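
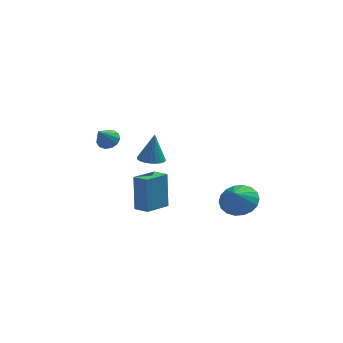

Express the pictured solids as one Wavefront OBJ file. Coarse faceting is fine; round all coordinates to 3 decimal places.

v 3.573 -3.146 -3.774
v 4.478 -3.587 -3.847
v 3.327 -3.794 -2.906
v 4.557 -3.243 -3.568
v 4.44 -2.88 -3.33
v 4.152 -2.57 -3.179
v 3.749 -2.374 -3.147
v 3.311 -2.331 -3.238
v 2.925 -2.449 -3.435
v 2.667 -2.705 -3.7
v 2.588 -3.049 -3.979
v 2.705 -3.411 -4.217
v 2.993 -3.722 -4.368
v 3.396 -3.918 -4.401
v 3.834 -3.961 -4.309
v 4.22 -3.843 -4.112
v -1.025 2.025 -3.918
v -0.488 1.502 -3.901
v -0.855 2.255 -2.222
v -0.324 1.762 -3.953
v -0.281 2.067 -3.998
v -0.366 2.365 -4.03
v -0.566 2.604 -4.043
v -0.845 2.743 -4.034
v -1.155 2.758 -4.005
v -1.443 2.646 -3.961
v -1.658 2.426 -3.909
v -1.764 2.137 -3.859
v -1.742 1.829 -3.819
v -1.596 1.554 -3.797
v -1.352 1.361 -3.795
v -1.051 1.282 -3.814
v -0.745 1.332 -3.852
v -3.14 1.082 -2.01
v -2.522 0.937 -1.867
v -3.56 0.278 -1.01
v -2.608 1.231 -1.666
v -2.863 1.478 -1.575
v -3.205 1.599 -1.622
v -3.527 1.556 -1.791
v -3.726 1.363 -2.031
v -3.738 1.08 -2.263
v -3.561 0.798 -2.415
v -3.249 0.606 -2.439
v -2.903 0.565 -2.326
v -2.632 0.689 -2.113
v -1.408 -4.359 -3.817
v -1.479 -3.925 -1.855
v -0.483 -3.263 -4.026
v -0.553 -2.829 -2.065
v -0.747 -4.891 -3.675
v -0.817 -4.457 -1.714
v 0.179 -3.795 -3.885
v 0.108 -3.361 -1.923
f 2 1 4
f 2 4 3
f 4 1 5
f 4 5 3
f 5 1 6
f 5 6 3
f 6 1 7
f 6 7 3
f 7 1 8
f 7 8 3
f 8 1 9
f 8 9 3
f 9 1 10
f 9 10 3
f 10 1 11
f 10 11 3
f 11 1 12
f 11 12 3
f 12 1 13
f 12 13 3
f 13 1 14
f 13 14 3
f 14 1 15
f 14 15 3
f 15 1 16
f 15 16 3
f 16 1 2
f 16 2 3
f 18 17 20
f 18 20 19
f 20 17 21
f 20 21 19
f 21 17 22
f 21 22 19
f 22 17 23
f 22 23 19
f 23 17 24
f 23 24 19
f 24 17 25
f 24 25 19
f 25 17 26
f 25 26 19
f 26 17 27
f 26 27 19
f 27 17 28
f 27 28 19
f 28 17 29
f 28 29 19
f 29 17 30
f 29 30 19
f 30 17 31
f 30 31 19
f 31 17 32
f 31 32 19
f 32 17 33
f 32 33 19
f 33 17 18
f 33 18 19
f 35 34 37
f 35 37 36
f 37 34 38
f 37 38 36
f 38 34 39
f 38 39 36
f 39 34 40
f 39 40 36
f 40 34 41
f 40 41 36
f 41 34 42
f 41 42 36
f 42 34 43
f 42 43 36
f 43 34 44
f 43 44 36
f 44 34 45
f 44 45 36
f 45 34 46
f 45 46 36
f 46 34 35
f 46 35 36
f 48 50 47
f 51 48 47
f 47 50 49
f 49 51 47
f 48 54 50
f 52 48 51
f 52 54 48
f 50 54 49
f 53 51 49
f 49 54 53
f 53 52 51
f 54 52 53



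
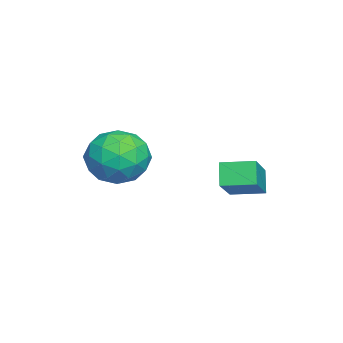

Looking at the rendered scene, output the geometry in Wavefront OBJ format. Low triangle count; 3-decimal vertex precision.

v -0.744 -0.172 0.867
v -0.031 0.327 0.335
v -0.469 -1.527 -0.035
v 0.244 -1.028 -0.567
v 0.408 -1.262 0.412
v 0.238 -0.425 0.97
v -0.738 -0.775 -0.67
v -0.908 0.062 -0.112
v -0.027 -0.046 -0.614
v 0.682 -0.347 0.054
v -1.182 -0.853 0.246
v -0.473 -1.154 0.914
v -0.412 0.196 0.68
v -0.088 -1.396 -0.38
v 0.008 -1.534 0.195
v 0.427 -1.241 -0.117
v -0.253 -0.246 1.053
v 0.166 0.047 0.741
v 0.424 -0.887 0.786
v -0.666 -1.247 -0.441
v -0.247 -0.954 -0.753
v -0.927 0.041 0.417
v -0.508 0.334 0.105
v -0.924 -0.313 -0.486
v 0.01 0.27 -0.19
v 0.172 -0.526 -0.72
v -0.406 -0.377 -0.781
v -0.506 0.115 -0.453
v 0.427 0.093 0.203
v 0.588 -0.703 -0.327
v 0.685 -0.841 0.248
v 0.585 -0.349 0.576
v 0.429 -0.126 -0.355
v -1.088 -0.497 0.627
v -0.927 -1.293 0.097
v -1.085 -0.851 -0.276
v -1.185 -0.359 0.052
v -0.672 -0.674 1.02
v -0.51 -1.47 0.49
v 0.006 -1.315 0.753
v -0.094 -0.823 1.081
v -0.929 -1.074 0.655
v -2.8 2.194 -2.233
v -3.299 2.088 -1.516
v -2.836 3.265 -2.1
v -3.335 3.16 -1.383
v -1.385 2.12 -1.257
v -1.884 2.015 -0.54
v -1.421 3.192 -1.124
v -1.92 3.086 -0.407
f 1 38 17
f 38 12 41
f 17 41 6
f 38 41 17
f 1 17 13
f 17 6 18
f 13 18 2
f 17 18 13
f 1 13 22
f 13 2 23
f 22 23 8
f 13 23 22
f 1 22 34
f 22 8 37
f 34 37 11
f 22 37 34
f 1 34 38
f 34 11 42
f 38 42 12
f 34 42 38
f 2 18 29
f 18 6 32
f 29 32 10
f 18 32 29
f 6 41 19
f 41 12 40
f 19 40 5
f 41 40 19
f 12 42 39
f 42 11 35
f 39 35 3
f 42 35 39
f 11 37 36
f 37 8 24
f 36 24 7
f 37 24 36
f 8 23 28
f 23 2 25
f 28 25 9
f 23 25 28
f 4 30 16
f 30 10 31
f 16 31 5
f 30 31 16
f 4 16 14
f 16 5 15
f 14 15 3
f 16 15 14
f 4 14 21
f 14 3 20
f 21 20 7
f 14 20 21
f 4 21 26
f 21 7 27
f 26 27 9
f 21 27 26
f 4 26 30
f 26 9 33
f 30 33 10
f 26 33 30
f 5 31 19
f 31 10 32
f 19 32 6
f 31 32 19
f 3 15 39
f 15 5 40
f 39 40 12
f 15 40 39
f 7 20 36
f 20 3 35
f 36 35 11
f 20 35 36
f 9 27 28
f 27 7 24
f 28 24 8
f 27 24 28
f 10 33 29
f 33 9 25
f 29 25 2
f 33 25 29
f 44 46 43
f 47 44 43
f 43 46 45
f 45 47 43
f 44 50 46
f 48 44 47
f 48 50 44
f 46 50 45
f 49 47 45
f 45 50 49
f 49 48 47
f 50 48 49



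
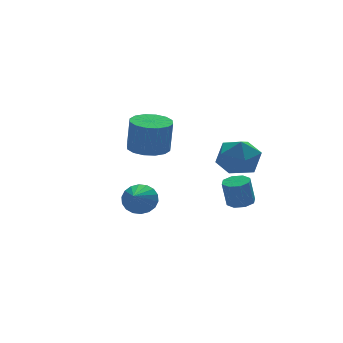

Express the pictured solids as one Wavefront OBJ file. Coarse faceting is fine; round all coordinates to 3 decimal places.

v 0.655 -2.118 -2.939
v 1.006 -2.693 -2.848
v 0.776 -2.617 -1.489
v 0.425 -2.042 -1.581
v 1.307 -2.27 -2.82
v 1.077 -2.194 -1.462
v 1.226 -1.757 -2.863
v 0.996 -1.681 -1.504
v 0.811 -1.456 -2.95
v 0.581 -1.38 -1.591
v 0.304 -1.543 -3.031
v 0.074 -1.467 -1.672
v 0.003 -1.966 -3.058
v -0.227 -1.89 -1.7
v 0.084 -2.479 -3.016
v -0.146 -2.403 -1.657
v 0.499 -2.78 -2.929
v 0.269 -2.704 -1.57
v 0.276 -1.071 0.517
v 0.892 -0.843 -0.461
v 0.368 -2.937 0.141
v 0.984 -2.709 -0.837
v 1.469 -2.527 0.22
v 1.413 -1.373 0.452
v -0.153 -2.407 -0.772
v -0.209 -1.253 -0.54
v 0.627 -1.669 -1.258
v 1.629 -1.743 -0.645
v -0.369 -2.037 0.325
v 0.633 -2.111 0.938
v -2.834 1.199 -3.426
v -2.358 1.4 -2.714
v -3.746 0.061 -2.494
v -2.655 1.654 -2.695
v -2.988 1.818 -2.82
v -3.29 1.859 -3.065
v -3.502 1.77 -3.382
v -3.582 1.567 -3.707
v -3.514 1.292 -3.977
v -3.311 0.998 -4.138
v -3.014 0.744 -4.157
v -2.681 0.58 -4.032
v -2.379 0.538 -3.787
v -2.166 0.628 -3.47
v -2.087 0.83 -3.145
v -2.155 1.106 -2.875
v -1.034 3.822 -1.562
v -0.041 4.189 -1.619
v 0.087 4.125 0.185
v -0.906 3.758 0.242
v -0.356 4.637 -1.581
v -0.228 4.572 0.223
v -0.853 4.866 -1.538
v -0.725 4.802 0.267
v -1.398 4.816 -1.501
v -1.27 4.751 0.304
v -1.845 4.499 -1.48
v -1.717 4.435 0.324
v -2.076 4.001 -1.482
v -1.948 3.937 0.322
v -2.027 3.455 -1.505
v -1.899 3.391 0.299
v -1.712 3.008 -1.543
v -1.584 2.943 0.261
v -1.215 2.778 -1.587
v -1.087 2.714 0.218
v -0.67 2.829 -1.624
v -0.542 2.764 0.181
v -0.223 3.145 -1.644
v -0.095 3.081 0.16
v 0.008 3.643 -1.642
v 0.136 3.579 0.162
f 2 1 5
f 2 5 3
f 3 5 6
f 3 6 4
f 5 1 7
f 5 7 6
f 6 7 8
f 6 8 4
f 7 1 9
f 7 9 8
f 8 9 10
f 8 10 4
f 9 1 11
f 9 11 10
f 10 11 12
f 10 12 4
f 11 1 13
f 11 13 12
f 12 13 14
f 12 14 4
f 13 1 15
f 13 15 14
f 14 15 16
f 14 16 4
f 15 1 17
f 15 17 16
f 16 17 18
f 16 18 4
f 17 1 2
f 17 2 18
f 18 2 3
f 18 3 4
f 19 30 24
f 19 24 20
f 19 20 26
f 19 26 29
f 19 29 30
f 20 24 28
f 24 30 23
f 30 29 21
f 29 26 25
f 26 20 27
f 22 28 23
f 22 23 21
f 22 21 25
f 22 25 27
f 22 27 28
f 23 28 24
f 21 23 30
f 25 21 29
f 27 25 26
f 28 27 20
f 32 31 34
f 32 34 33
f 34 31 35
f 34 35 33
f 35 31 36
f 35 36 33
f 36 31 37
f 36 37 33
f 37 31 38
f 37 38 33
f 38 31 39
f 38 39 33
f 39 31 40
f 39 40 33
f 40 31 41
f 40 41 33
f 41 31 42
f 41 42 33
f 42 31 43
f 42 43 33
f 43 31 44
f 43 44 33
f 44 31 45
f 44 45 33
f 45 31 46
f 45 46 33
f 46 31 32
f 46 32 33
f 48 47 51
f 48 51 49
f 49 51 52
f 49 52 50
f 51 47 53
f 51 53 52
f 52 53 54
f 52 54 50
f 53 47 55
f 53 55 54
f 54 55 56
f 54 56 50
f 55 47 57
f 55 57 56
f 56 57 58
f 56 58 50
f 57 47 59
f 57 59 58
f 58 59 60
f 58 60 50
f 59 47 61
f 59 61 60
f 60 61 62
f 60 62 50
f 61 47 63
f 61 63 62
f 62 63 64
f 62 64 50
f 63 47 65
f 63 65 64
f 64 65 66
f 64 66 50
f 65 47 67
f 65 67 66
f 66 67 68
f 66 68 50
f 67 47 69
f 67 69 68
f 68 69 70
f 68 70 50
f 69 47 71
f 69 71 70
f 70 71 72
f 70 72 50
f 71 47 48
f 71 48 72
f 72 48 49
f 72 49 50



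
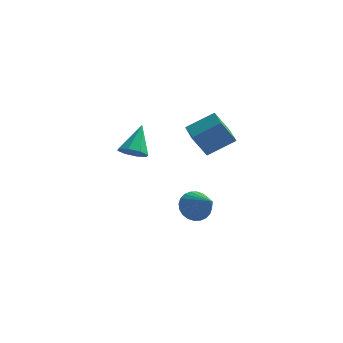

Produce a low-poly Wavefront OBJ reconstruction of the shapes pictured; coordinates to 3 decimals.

v -3.047 -1.924 -0.559
v -2.406 -1.559 -0.982
v -2.893 -0.596 0.819
v -2.985 -1.316 -1.151
v -3.601 -1.429 -0.974
v -3.892 -1.832 -0.554
v -3.688 -2.288 -0.137
v -3.109 -2.531 0.032
v -2.493 -2.418 -0.145
v -2.202 -2.015 -0.565
v 0.733 -4.752 2.513
v 2.065 -4.104 3.388
v 0.114 -3.485 2.518
v 1.445 -2.837 3.393
v 1.435 -4.403 1.187
v 2.766 -3.755 2.062
v 0.815 -3.136 1.192
v 2.147 -2.488 2.067
v 0.179 -1.525 -4.323
v 0.558 -1.945 -5.112
v 1.341 -2.595 -3.197
v 0.788 -1.648 -5.068
v 0.926 -1.332 -4.911
v 0.95 -1.046 -4.664
v 0.857 -0.833 -4.366
v 0.66 -0.725 -4.061
v 0.391 -0.739 -3.796
v 0.088 -0.873 -3.611
v -0.2 -1.106 -3.535
v -0.431 -1.403 -3.579
v -0.568 -1.718 -3.736
v -0.592 -2.005 -3.983
v -0.499 -2.218 -4.281
v -0.303 -2.325 -4.586
v -0.033 -2.311 -4.851
v 0.269 -2.178 -5.036
f 2 1 4
f 2 4 3
f 4 1 5
f 4 5 3
f 5 1 6
f 5 6 3
f 6 1 7
f 6 7 3
f 7 1 8
f 7 8 3
f 8 1 9
f 8 9 3
f 9 1 10
f 9 10 3
f 10 1 2
f 10 2 3
f 12 14 11
f 15 12 11
f 11 14 13
f 13 15 11
f 12 18 14
f 16 12 15
f 16 18 12
f 14 18 13
f 17 15 13
f 13 18 17
f 17 16 15
f 18 16 17
f 20 19 22
f 20 22 21
f 22 19 23
f 22 23 21
f 23 19 24
f 23 24 21
f 24 19 25
f 24 25 21
f 25 19 26
f 25 26 21
f 26 19 27
f 26 27 21
f 27 19 28
f 27 28 21
f 28 19 29
f 28 29 21
f 29 19 30
f 29 30 21
f 30 19 31
f 30 31 21
f 31 19 32
f 31 32 21
f 32 19 33
f 32 33 21
f 33 19 34
f 33 34 21
f 34 19 35
f 34 35 21
f 35 19 36
f 35 36 21
f 36 19 20
f 36 20 21



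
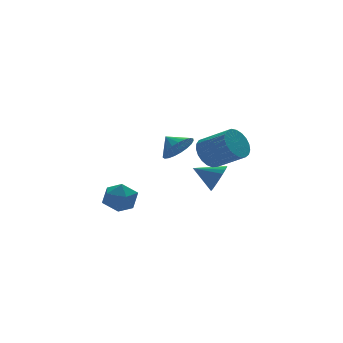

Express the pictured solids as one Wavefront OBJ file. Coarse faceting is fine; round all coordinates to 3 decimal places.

v -3.205 -0.27 -3.009
v -2.448 -1.022 -3.114
v -4.152 -1.358 -2.046
v -3.395 -2.11 -2.151
v -3.202 -1.232 -1.566
v -2.616 -0.56 -2.161
v -3.984 -1.82 -2.999
v -3.398 -1.148 -3.594
v -2.929 -1.98 -3.108
v -2.446 -1.617 -2.222
v -4.154 -0.763 -2.938
v -3.671 -0.4 -2.052
v -0.134 -1.798 0.682
v 0.341 -2.231 1.5
v -0.446 -0.942 1.318
v 0.657 -1.99 1.33
v 0.836 -1.715 1.048
v 0.848 -1.454 0.703
v 0.689 -1.253 0.354
v 0.389 -1.146 0.063
v -0.002 -1.152 -0.122
v -0.416 -1.269 -0.168
v -0.781 -1.478 -0.066
v -1.034 -1.742 0.165
v -1.132 -2.015 0.485
v -1.057 -2.251 0.84
v -0.822 -2.409 1.167
v -0.468 -2.461 1.411
v -0.057 -2.398 1.528
v 3.591 0.366 -3.077
v 4.18 0.512 -2.282
v 2.429 1.274 -2.383
v 4.284 0.832 -2.526
v 4.268 1.071 -2.866
v 4.135 1.188 -3.242
v 3.908 1.163 -3.59
v 3.627 1.001 -3.849
v 3.339 0.728 -3.974
v 3.094 0.393 -3.944
v 2.936 0.053 -3.765
v 2.891 -0.233 -3.466
v 2.967 -0.415 -3.1
v 3.151 -0.462 -2.73
v 3.411 -0.366 -2.42
v 3.702 -0.144 -2.224
v 3.974 0.167 -2.175
v 2.989 0.472 -1.042
v 3.688 1.207 -0.669
v 4.65 -0.258 0.414
v 3.951 -0.992 0.042
v 3.363 1.222 -0.36
v 4.324 -0.243 0.723
v 2.973 1.108 -0.169
v 3.935 -0.357 0.915
v 2.586 0.884 -0.128
v 3.548 -0.581 0.955
v 2.269 0.588 -0.246
v 3.23 -0.876 0.838
v 2.076 0.273 -0.501
v 3.037 -1.192 0.583
v 2.041 -0.008 -0.849
v 3.003 -1.472 0.234
v 2.17 -0.206 -1.231
v 3.132 -1.67 -0.148
v 2.441 -0.286 -1.581
v 3.402 -1.751 -0.497
v 2.806 -0.236 -1.837
v 3.768 -1.7 -0.753
v 3.204 -0.063 -1.955
v 4.165 -1.527 -0.872
v 3.564 0.203 -1.916
v 4.525 -1.262 -0.832
v 3.824 0.515 -1.725
v 4.786 -0.95 -0.642
v 3.941 0.82 -1.417
v 4.902 -0.645 -0.333
v 3.893 1.064 -1.043
v 4.854 -0.4 0.04
f 1 12 6
f 1 6 2
f 1 2 8
f 1 8 11
f 1 11 12
f 2 6 10
f 6 12 5
f 12 11 3
f 11 8 7
f 8 2 9
f 4 10 5
f 4 5 3
f 4 3 7
f 4 7 9
f 4 9 10
f 5 10 6
f 3 5 12
f 7 3 11
f 9 7 8
f 10 9 2
f 14 13 16
f 14 16 15
f 16 13 17
f 16 17 15
f 17 13 18
f 17 18 15
f 18 13 19
f 18 19 15
f 19 13 20
f 19 20 15
f 20 13 21
f 20 21 15
f 21 13 22
f 21 22 15
f 22 13 23
f 22 23 15
f 23 13 24
f 23 24 15
f 24 13 25
f 24 25 15
f 25 13 26
f 25 26 15
f 26 13 27
f 26 27 15
f 27 13 28
f 27 28 15
f 28 13 29
f 28 29 15
f 29 13 14
f 29 14 15
f 31 30 33
f 31 33 32
f 33 30 34
f 33 34 32
f 34 30 35
f 34 35 32
f 35 30 36
f 35 36 32
f 36 30 37
f 36 37 32
f 37 30 38
f 37 38 32
f 38 30 39
f 38 39 32
f 39 30 40
f 39 40 32
f 40 30 41
f 40 41 32
f 41 30 42
f 41 42 32
f 42 30 43
f 42 43 32
f 43 30 44
f 43 44 32
f 44 30 45
f 44 45 32
f 45 30 46
f 45 46 32
f 46 30 31
f 46 31 32
f 48 47 51
f 48 51 49
f 49 51 52
f 49 52 50
f 51 47 53
f 51 53 52
f 52 53 54
f 52 54 50
f 53 47 55
f 53 55 54
f 54 55 56
f 54 56 50
f 55 47 57
f 55 57 56
f 56 57 58
f 56 58 50
f 57 47 59
f 57 59 58
f 58 59 60
f 58 60 50
f 59 47 61
f 59 61 60
f 60 61 62
f 60 62 50
f 61 47 63
f 61 63 62
f 62 63 64
f 62 64 50
f 63 47 65
f 63 65 64
f 64 65 66
f 64 66 50
f 65 47 67
f 65 67 66
f 66 67 68
f 66 68 50
f 67 47 69
f 67 69 68
f 68 69 70
f 68 70 50
f 69 47 71
f 69 71 70
f 70 71 72
f 70 72 50
f 71 47 73
f 71 73 72
f 72 73 74
f 72 74 50
f 73 47 75
f 73 75 74
f 74 75 76
f 74 76 50
f 75 47 77
f 75 77 76
f 76 77 78
f 76 78 50
f 77 47 48
f 77 48 78
f 78 48 49
f 78 49 50



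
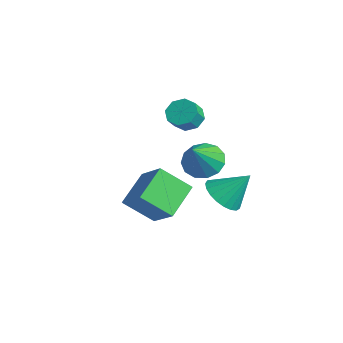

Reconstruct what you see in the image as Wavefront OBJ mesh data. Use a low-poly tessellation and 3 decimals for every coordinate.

v -3.819 1.017 2.662
v -3.375 0.595 2.117
v -3.016 0.022 2.853
v -3.461 0.443 3.398
v -3.065 1.088 2.35
v -2.706 0.515 3.086
v -3.196 1.54 2.765
v -2.838 0.966 3.502
v -3.693 1.685 3.12
v -3.334 1.111 3.857
v -4.264 1.438 3.207
v -3.905 0.865 3.943
v -4.574 0.945 2.974
v -4.215 0.372 3.71
v -4.442 0.494 2.558
v -4.084 -0.08 3.295
v -3.946 0.349 2.203
v -3.587 -0.225 2.94
v 0.723 -4.72 1.312
v -0.139 -3.296 2.207
v 1.498 -3.552 0.2
v 0.635 -2.128 1.094
v 2.185 -4.572 2.486
v 1.322 -3.148 3.38
v 2.959 -3.404 1.373
v 2.097 -1.98 2.268
v -2.914 1.316 0.107
v -2.486 0.632 -0.61
v -2.006 0.224 1.693
v -2.08 1.078 -0.536
v -1.938 1.6 -0.257
v -2.107 2.032 0.137
v -2.531 2.237 0.521
v -3.078 2.149 0.774
v -3.573 1.797 0.815
v -3.858 1.293 0.631
v -3.844 0.795 0.281
v -3.535 0.463 -0.125
v -3.029 0.402 -0.457
v 1.372 -0.05 0.702
v 1.984 0.472 0.012
v 1.968 0.99 2.018
v 1.61 0.705 -0.003
v 1.195 0.807 0.105
v 0.81 0.761 0.315
v 0.523 0.575 0.593
v 0.382 0.28 0.889
v 0.413 -0.071 1.153
v 0.61 -0.419 1.339
v 0.938 -0.703 1.415
v 1.341 -0.875 1.368
v 1.75 -0.903 1.205
v 2.094 -0.784 0.956
v 2.312 -0.538 0.663
v 2.368 -0.208 0.376
v 2.252 0.149 0.146
f 2 1 5
f 2 5 3
f 3 5 6
f 3 6 4
f 5 1 7
f 5 7 6
f 6 7 8
f 6 8 4
f 7 1 9
f 7 9 8
f 8 9 10
f 8 10 4
f 9 1 11
f 9 11 10
f 10 11 12
f 10 12 4
f 11 1 13
f 11 13 12
f 12 13 14
f 12 14 4
f 13 1 15
f 13 15 14
f 14 15 16
f 14 16 4
f 15 1 17
f 15 17 16
f 16 17 18
f 16 18 4
f 17 1 2
f 17 2 18
f 18 2 3
f 18 3 4
f 20 22 19
f 23 20 19
f 19 22 21
f 21 23 19
f 20 26 22
f 24 20 23
f 24 26 20
f 22 26 21
f 25 23 21
f 21 26 25
f 25 24 23
f 26 24 25
f 28 27 30
f 28 30 29
f 30 27 31
f 30 31 29
f 31 27 32
f 31 32 29
f 32 27 33
f 32 33 29
f 33 27 34
f 33 34 29
f 34 27 35
f 34 35 29
f 35 27 36
f 35 36 29
f 36 27 37
f 36 37 29
f 37 27 38
f 37 38 29
f 38 27 39
f 38 39 29
f 39 27 28
f 39 28 29
f 41 40 43
f 41 43 42
f 43 40 44
f 43 44 42
f 44 40 45
f 44 45 42
f 45 40 46
f 45 46 42
f 46 40 47
f 46 47 42
f 47 40 48
f 47 48 42
f 48 40 49
f 48 49 42
f 49 40 50
f 49 50 42
f 50 40 51
f 50 51 42
f 51 40 52
f 51 52 42
f 52 40 53
f 52 53 42
f 53 40 54
f 53 54 42
f 54 40 55
f 54 55 42
f 55 40 56
f 55 56 42
f 56 40 41
f 56 41 42



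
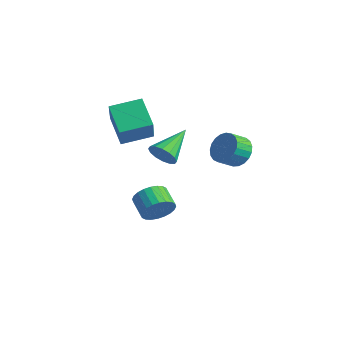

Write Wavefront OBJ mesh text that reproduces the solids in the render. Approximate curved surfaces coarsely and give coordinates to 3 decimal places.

v 3.109 -0.138 1.376
v 3.922 -0.459 1.057
v 3.803 -1.323 1.625
v 2.991 -1.002 1.944
v 4.03 -0.266 1.374
v 3.912 -1.129 1.942
v 3.98 -0.05 1.691
v 3.861 -0.914 2.259
v 3.778 0.15 1.954
v 3.66 -0.714 2.522
v 3.462 0.3 2.117
v 3.343 -0.563 2.684
v 3.084 0.375 2.152
v 2.966 -0.489 2.719
v 2.71 0.361 2.052
v 2.592 -0.503 2.62
v 2.406 0.26 1.836
v 2.288 -0.603 2.404
v 2.223 0.091 1.54
v 2.105 -0.773 2.108
v 2.193 -0.118 1.216
v 2.075 -0.982 1.784
v 2.322 -0.33 0.92
v 2.204 -1.194 1.487
v 2.587 -0.51 0.702
v 2.469 -1.373 1.27
v 2.942 -0.625 0.601
v 2.824 -1.488 1.169
v 3.326 -0.655 0.634
v 3.208 -1.519 1.202
v 3.673 -0.597 0.796
v 3.554 -1.46 1.363
v -2.911 -2.75 0.178
v -4.342 -2.324 1.288
v -2.181 -1.198 0.524
v -3.612 -0.772 1.634
v -1.948 -3.548 1.726
v -3.379 -3.122 2.836
v -1.218 -1.996 2.072
v -2.649 -1.57 3.182
v -1.578 -1.133 -0.619
v -0.886 -1.235 -0.119
v -2.022 0.753 0.379
v -0.739 -1.012 -0.475
v -0.817 -0.822 -0.869
v -1.098 -0.715 -1.197
v -1.509 -0.72 -1.37
v -1.937 -0.836 -1.341
v -2.27 -1.032 -1.119
v -2.417 -1.255 -0.763
v -2.339 -1.445 -0.368
v -2.058 -1.552 -0.041
v -1.647 -1.547 0.132
v -1.218 -1.431 0.103
v -0.504 -2.247 -3.795
v -0.044 -1.774 -3.112
v -1.137 -1.479 -2.581
v -1.596 -1.953 -3.265
v -0.094 -1.506 -3.364
v -1.187 -1.212 -2.833
v -0.207 -1.352 -3.681
v -1.3 -1.057 -3.151
v -0.365 -1.334 -4.016
v -1.458 -1.039 -3.486
v -0.543 -1.455 -4.318
v -1.636 -1.16 -3.787
v -0.716 -1.697 -4.539
v -1.809 -1.402 -4.009
v -0.856 -2.022 -4.648
v -1.949 -1.727 -4.118
v -0.943 -2.382 -4.626
v -2.036 -2.087 -4.096
v -0.963 -2.721 -4.479
v -2.056 -2.426 -3.948
v -0.913 -2.988 -4.227
v -2.006 -2.694 -3.696
v -0.8 -3.143 -3.909
v -1.893 -2.848 -3.379
v -0.642 -3.161 -3.574
v -1.735 -2.866 -3.044
v -0.464 -3.04 -3.273
v -1.557 -2.745 -2.742
v -0.291 -2.798 -3.051
v -1.384 -2.503 -2.521
v -0.151 -2.473 -2.942
v -1.244 -2.178 -2.412
v -0.064 -2.113 -2.964
v -1.157 -1.818 -2.434
f 2 1 5
f 2 5 3
f 3 5 6
f 3 6 4
f 5 1 7
f 5 7 6
f 6 7 8
f 6 8 4
f 7 1 9
f 7 9 8
f 8 9 10
f 8 10 4
f 9 1 11
f 9 11 10
f 10 11 12
f 10 12 4
f 11 1 13
f 11 13 12
f 12 13 14
f 12 14 4
f 13 1 15
f 13 15 14
f 14 15 16
f 14 16 4
f 15 1 17
f 15 17 16
f 16 17 18
f 16 18 4
f 17 1 19
f 17 19 18
f 18 19 20
f 18 20 4
f 19 1 21
f 19 21 20
f 20 21 22
f 20 22 4
f 21 1 23
f 21 23 22
f 22 23 24
f 22 24 4
f 23 1 25
f 23 25 24
f 24 25 26
f 24 26 4
f 25 1 27
f 25 27 26
f 26 27 28
f 26 28 4
f 27 1 29
f 27 29 28
f 28 29 30
f 28 30 4
f 29 1 31
f 29 31 30
f 30 31 32
f 30 32 4
f 31 1 2
f 31 2 32
f 32 2 3
f 32 3 4
f 34 36 33
f 37 34 33
f 33 36 35
f 35 37 33
f 34 40 36
f 38 34 37
f 38 40 34
f 36 40 35
f 39 37 35
f 35 40 39
f 39 38 37
f 40 38 39
f 42 41 44
f 42 44 43
f 44 41 45
f 44 45 43
f 45 41 46
f 45 46 43
f 46 41 47
f 46 47 43
f 47 41 48
f 47 48 43
f 48 41 49
f 48 49 43
f 49 41 50
f 49 50 43
f 50 41 51
f 50 51 43
f 51 41 52
f 51 52 43
f 52 41 53
f 52 53 43
f 53 41 54
f 53 54 43
f 54 41 42
f 54 42 43
f 56 55 59
f 56 59 57
f 57 59 60
f 57 60 58
f 59 55 61
f 59 61 60
f 60 61 62
f 60 62 58
f 61 55 63
f 61 63 62
f 62 63 64
f 62 64 58
f 63 55 65
f 63 65 64
f 64 65 66
f 64 66 58
f 65 55 67
f 65 67 66
f 66 67 68
f 66 68 58
f 67 55 69
f 67 69 68
f 68 69 70
f 68 70 58
f 69 55 71
f 69 71 70
f 70 71 72
f 70 72 58
f 71 55 73
f 71 73 72
f 72 73 74
f 72 74 58
f 73 55 75
f 73 75 74
f 74 75 76
f 74 76 58
f 75 55 77
f 75 77 76
f 76 77 78
f 76 78 58
f 77 55 79
f 77 79 78
f 78 79 80
f 78 80 58
f 79 55 81
f 79 81 80
f 80 81 82
f 80 82 58
f 81 55 83
f 81 83 82
f 82 83 84
f 82 84 58
f 83 55 85
f 83 85 84
f 84 85 86
f 84 86 58
f 85 55 87
f 85 87 86
f 86 87 88
f 86 88 58
f 87 55 56
f 87 56 88
f 88 56 57
f 88 57 58



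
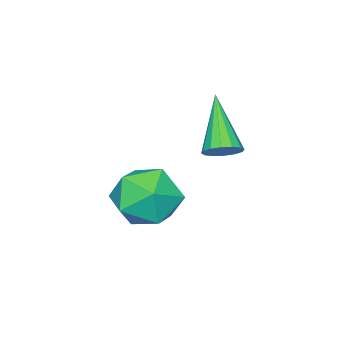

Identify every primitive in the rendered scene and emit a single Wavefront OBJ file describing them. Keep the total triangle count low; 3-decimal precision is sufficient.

v 2.053 3.893 2.782
v 2.364 4.078 3.127
v 1.207 3.007 4.018
v 2.168 4.247 3.115
v 1.942 4.322 3.014
v 1.746 4.282 2.851
v 1.631 4.137 2.669
v 1.63 3.927 2.517
v 1.742 3.708 2.437
v 1.937 3.539 2.449
v 2.163 3.464 2.55
v 2.36 3.505 2.713
v 2.474 3.649 2.895
v 2.476 3.859 3.047
v 3.263 2.822 1.506
v 3.728 2.187 0.908
v 1.852 2.253 1.012
v 2.317 1.618 0.414
v 2.368 1.501 1.394
v 3.24 1.853 1.699
v 2.34 2.587 0.221
v 3.212 2.939 0.526
v 3.158 2.042 0.113
v 3.175 1.371 0.839
v 2.405 3.069 1.081
v 2.422 2.398 1.807
f 2 1 4
f 2 4 3
f 4 1 5
f 4 5 3
f 5 1 6
f 5 6 3
f 6 1 7
f 6 7 3
f 7 1 8
f 7 8 3
f 8 1 9
f 8 9 3
f 9 1 10
f 9 10 3
f 10 1 11
f 10 11 3
f 11 1 12
f 11 12 3
f 12 1 13
f 12 13 3
f 13 1 14
f 13 14 3
f 14 1 2
f 14 2 3
f 15 26 20
f 15 20 16
f 15 16 22
f 15 22 25
f 15 25 26
f 16 20 24
f 20 26 19
f 26 25 17
f 25 22 21
f 22 16 23
f 18 24 19
f 18 19 17
f 18 17 21
f 18 21 23
f 18 23 24
f 19 24 20
f 17 19 26
f 21 17 25
f 23 21 22
f 24 23 16



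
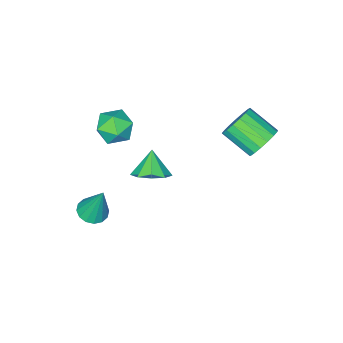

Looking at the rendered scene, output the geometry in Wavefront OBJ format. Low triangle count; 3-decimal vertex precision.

v -1.587 3.27 2.689
v -0.986 3.702 3.147
v -0.633 2.363 3.948
v -1.233 1.93 3.491
v -1.334 3.745 3.372
v -0.98 2.406 4.174
v -1.739 3.679 3.441
v -1.386 2.34 4.243
v -2.109 3.52 3.338
v -1.756 2.181 4.139
v -2.36 3.303 3.086
v -2.007 1.964 3.887
v -2.434 3.078 2.743
v -2.08 1.739 3.545
v -2.313 2.898 2.388
v -1.96 1.559 3.189
v -2.026 2.802 2.102
v -1.673 1.463 2.903
v -1.638 2.813 1.95
v -1.285 1.474 2.752
v -1.239 2.929 1.968
v -0.886 1.59 2.769
v -0.919 3.123 2.151
v -0.566 1.784 2.952
v -0.752 3.351 2.457
v -0.399 2.012 3.259
v -0.776 3.559 2.817
v -0.423 2.22 3.618
v 1.223 -0.712 -0.812
v 1.717 -0.147 -0.263
v 0.697 -1.248 0.212
v 1.16 0.123 -0.408
v 0.632 0.003 -0.742
v 0.381 -0.452 -1.109
v 0.524 -1.029 -1.337
v 0.994 -1.457 -1.32
v 1.571 -1.537 -1.065
v 1.986 -1.231 -0.692
v 2.043 -0.682 -0.375
v 3.652 -1.825 -2.661
v 4.061 -1.25 -2.848
v 3.568 -1.155 -0.779
v 3.704 -1.138 -2.903
v 3.334 -1.21 -2.894
v 3.048 -1.447 -2.822
v 2.924 -1.785 -2.708
v 2.995 -2.134 -2.581
v 3.242 -2.4 -2.475
v 3.599 -2.511 -2.42
v 3.97 -2.439 -2.429
v 4.255 -2.202 -2.501
v 4.379 -1.864 -2.615
v 4.308 -1.516 -2.742
v 1.993 -0.959 3.349
v 2.922 -0.863 3.197
v 2.018 -2.317 2.643
v 2.947 -2.221 2.491
v 2.622 -2.354 3.37
v 2.607 -1.515 3.806
v 2.333 -1.665 2.034
v 2.318 -0.826 2.47
v 3.132 -1.299 2.384
v 3.311 -1.725 3.21
v 1.629 -1.455 2.63
v 1.808 -1.881 3.456
f 2 1 5
f 2 5 3
f 3 5 6
f 3 6 4
f 5 1 7
f 5 7 6
f 6 7 8
f 6 8 4
f 7 1 9
f 7 9 8
f 8 9 10
f 8 10 4
f 9 1 11
f 9 11 10
f 10 11 12
f 10 12 4
f 11 1 13
f 11 13 12
f 12 13 14
f 12 14 4
f 13 1 15
f 13 15 14
f 14 15 16
f 14 16 4
f 15 1 17
f 15 17 16
f 16 17 18
f 16 18 4
f 17 1 19
f 17 19 18
f 18 19 20
f 18 20 4
f 19 1 21
f 19 21 20
f 20 21 22
f 20 22 4
f 21 1 23
f 21 23 22
f 22 23 24
f 22 24 4
f 23 1 25
f 23 25 24
f 24 25 26
f 24 26 4
f 25 1 27
f 25 27 26
f 26 27 28
f 26 28 4
f 27 1 2
f 27 2 28
f 28 2 3
f 28 3 4
f 30 29 32
f 30 32 31
f 32 29 33
f 32 33 31
f 33 29 34
f 33 34 31
f 34 29 35
f 34 35 31
f 35 29 36
f 35 36 31
f 36 29 37
f 36 37 31
f 37 29 38
f 37 38 31
f 38 29 39
f 38 39 31
f 39 29 30
f 39 30 31
f 41 40 43
f 41 43 42
f 43 40 44
f 43 44 42
f 44 40 45
f 44 45 42
f 45 40 46
f 45 46 42
f 46 40 47
f 46 47 42
f 47 40 48
f 47 48 42
f 48 40 49
f 48 49 42
f 49 40 50
f 49 50 42
f 50 40 51
f 50 51 42
f 51 40 52
f 51 52 42
f 52 40 53
f 52 53 42
f 53 40 41
f 53 41 42
f 54 65 59
f 54 59 55
f 54 55 61
f 54 61 64
f 54 64 65
f 55 59 63
f 59 65 58
f 65 64 56
f 64 61 60
f 61 55 62
f 57 63 58
f 57 58 56
f 57 56 60
f 57 60 62
f 57 62 63
f 58 63 59
f 56 58 65
f 60 56 64
f 62 60 61
f 63 62 55



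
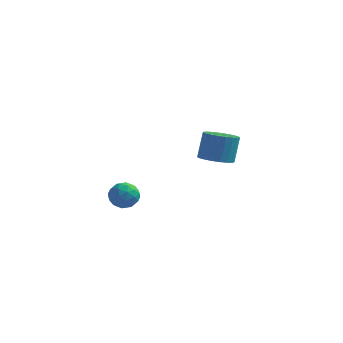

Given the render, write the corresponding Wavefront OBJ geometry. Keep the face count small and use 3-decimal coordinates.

v -2.757 -3.057 -3.099
v -1.923 -2.903 -2.853
v -2.337 -4.237 -3.787
v -1.503 -4.083 -3.541
v -2.105 -4.318 -2.939
v -2.364 -3.589 -2.514
v -1.896 -3.551 -4.126
v -2.155 -2.822 -3.701
v -1.39 -3.209 -3.488
v -1.52 -3.683 -2.754
v -2.74 -3.457 -3.886
v -2.87 -3.931 -3.152
v -2.377 -2.876 -2.916
v -1.883 -4.264 -3.724
v -2.237 -4.402 -3.37
v -1.747 -4.311 -3.226
v -2.636 -3.279 -2.716
v -2.146 -3.189 -2.572
v -2.253 -4.021 -2.622
v -2.114 -3.951 -4.068
v -1.624 -3.861 -3.924
v -2.513 -2.829 -3.414
v -2.023 -2.738 -3.27
v -2.007 -3.119 -4.018
v -1.574 -2.966 -3.144
v -1.327 -3.659 -3.549
v -1.558 -3.347 -3.893
v -1.71 -2.918 -3.643
v -1.649 -3.244 -2.713
v -1.403 -3.938 -3.117
v -1.756 -4.076 -2.763
v -1.909 -3.647 -2.513
v -1.337 -3.424 -3.086
v -2.857 -3.202 -3.523
v -2.611 -3.896 -3.927
v -2.351 -3.493 -4.127
v -2.504 -3.064 -3.877
v -2.933 -3.481 -3.091
v -2.686 -4.174 -3.496
v -2.55 -4.222 -2.997
v -2.702 -3.793 -2.747
v -2.923 -3.716 -3.554
v 0.741 2.844 -3.41
v 1.741 2.642 -3.388
v 1.838 3.293 -1.789
v 0.839 3.496 -1.81
v 1.734 3.035 -3.548
v 1.831 3.686 -1.948
v 1.555 3.395 -3.684
v 1.653 4.046 -2.084
v 1.236 3.66 -3.772
v 1.334 4.311 -2.172
v 0.831 3.783 -3.798
v 0.929 4.435 -2.198
v 0.411 3.745 -3.756
v 0.508 4.396 -2.157
v 0.047 3.551 -3.655
v 0.145 4.202 -2.055
v -0.196 3.234 -3.511
v -0.098 3.886 -1.912
v -0.277 2.851 -3.35
v -0.179 3.502 -1.75
v -0.182 2.466 -3.199
v -0.085 3.117 -1.6
v 0.072 2.146 -3.085
v 0.17 2.798 -1.485
v 0.442 1.948 -3.027
v 0.54 2.599 -1.427
v 0.864 1.904 -3.035
v 0.962 2.555 -1.435
v 1.265 2.023 -3.107
v 1.362 2.674 -1.508
v 1.575 2.284 -3.233
v 1.672 2.935 -1.633
f 1 38 17
f 38 12 41
f 17 41 6
f 38 41 17
f 1 17 13
f 17 6 18
f 13 18 2
f 17 18 13
f 1 13 22
f 13 2 23
f 22 23 8
f 13 23 22
f 1 22 34
f 22 8 37
f 34 37 11
f 22 37 34
f 1 34 38
f 34 11 42
f 38 42 12
f 34 42 38
f 2 18 29
f 18 6 32
f 29 32 10
f 18 32 29
f 6 41 19
f 41 12 40
f 19 40 5
f 41 40 19
f 12 42 39
f 42 11 35
f 39 35 3
f 42 35 39
f 11 37 36
f 37 8 24
f 36 24 7
f 37 24 36
f 8 23 28
f 23 2 25
f 28 25 9
f 23 25 28
f 4 30 16
f 30 10 31
f 16 31 5
f 30 31 16
f 4 16 14
f 16 5 15
f 14 15 3
f 16 15 14
f 4 14 21
f 14 3 20
f 21 20 7
f 14 20 21
f 4 21 26
f 21 7 27
f 26 27 9
f 21 27 26
f 4 26 30
f 26 9 33
f 30 33 10
f 26 33 30
f 5 31 19
f 31 10 32
f 19 32 6
f 31 32 19
f 3 15 39
f 15 5 40
f 39 40 12
f 15 40 39
f 7 20 36
f 20 3 35
f 36 35 11
f 20 35 36
f 9 27 28
f 27 7 24
f 28 24 8
f 27 24 28
f 10 33 29
f 33 9 25
f 29 25 2
f 33 25 29
f 44 43 47
f 44 47 45
f 45 47 48
f 45 48 46
f 47 43 49
f 47 49 48
f 48 49 50
f 48 50 46
f 49 43 51
f 49 51 50
f 50 51 52
f 50 52 46
f 51 43 53
f 51 53 52
f 52 53 54
f 52 54 46
f 53 43 55
f 53 55 54
f 54 55 56
f 54 56 46
f 55 43 57
f 55 57 56
f 56 57 58
f 56 58 46
f 57 43 59
f 57 59 58
f 58 59 60
f 58 60 46
f 59 43 61
f 59 61 60
f 60 61 62
f 60 62 46
f 61 43 63
f 61 63 62
f 62 63 64
f 62 64 46
f 63 43 65
f 63 65 64
f 64 65 66
f 64 66 46
f 65 43 67
f 65 67 66
f 66 67 68
f 66 68 46
f 67 43 69
f 67 69 68
f 68 69 70
f 68 70 46
f 69 43 71
f 69 71 70
f 70 71 72
f 70 72 46
f 71 43 73
f 71 73 72
f 72 73 74
f 72 74 46
f 73 43 44
f 73 44 74
f 74 44 45
f 74 45 46



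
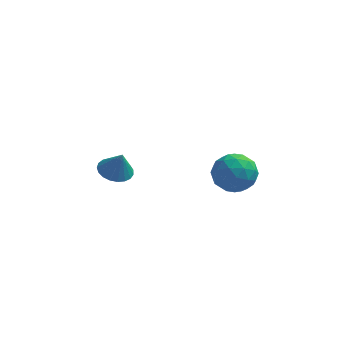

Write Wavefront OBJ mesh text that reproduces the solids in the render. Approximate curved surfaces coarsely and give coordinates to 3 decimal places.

v 1.588 2.242 -0.31
v 2.251 1.447 -0.126
v 1.089 1.493 -1.754
v 1.752 0.698 -1.57
v 0.904 0.827 -0.961
v 1.212 1.29 -0.069
v 2.128 1.65 -1.811
v 2.436 2.113 -0.919
v 2.584 1.081 -1.054
v 1.828 0.572 -0.529
v 1.512 2.368 -1.351
v 0.756 1.859 -0.826
v 1.963 1.911 -0.091
v 1.377 1.029 -1.789
v 0.879 1.105 -1.431
v 1.268 0.638 -1.323
v 1.353 1.818 -0.058
v 1.742 1.351 0.05
v 0.951 0.986 -0.441
v 1.598 1.589 -1.93
v 1.987 1.122 -1.822
v 2.072 2.302 -0.557
v 2.461 1.835 -0.449
v 2.389 1.954 -1.439
v 2.549 1.228 -0.528
v 2.256 0.787 -1.377
v 2.476 1.347 -1.519
v 2.657 1.619 -0.994
v 2.104 0.929 -0.22
v 1.811 0.488 -1.068
v 1.313 0.564 -0.711
v 1.494 0.837 -0.186
v 2.3 0.714 -0.765
v 1.529 2.452 -0.812
v 1.236 2.011 -1.66
v 1.846 2.103 -1.694
v 2.027 2.376 -1.169
v 1.084 2.153 -0.503
v 0.791 1.712 -1.352
v 0.683 1.321 -0.886
v 0.864 1.593 -0.361
v 1.04 2.226 -1.115
v -3.644 3.341 -2.689
v -2.941 3.007 -2.947
v -3.296 3.179 -1.531
v -2.859 3.337 -2.925
v -2.912 3.668 -2.863
v -3.092 3.942 -2.77
v -3.367 4.113 -2.664
v -3.691 4.15 -2.561
v -4.006 4.047 -2.481
v -4.258 3.822 -2.437
v -4.404 3.514 -2.436
v -4.419 3.176 -2.479
v -4.3 2.867 -2.559
v -4.067 2.64 -2.661
v -3.761 2.534 -2.767
v -3.435 2.567 -2.86
v -3.145 2.735 -2.924
f 1 38 17
f 38 12 41
f 17 41 6
f 38 41 17
f 1 17 13
f 17 6 18
f 13 18 2
f 17 18 13
f 1 13 22
f 13 2 23
f 22 23 8
f 13 23 22
f 1 22 34
f 22 8 37
f 34 37 11
f 22 37 34
f 1 34 38
f 34 11 42
f 38 42 12
f 34 42 38
f 2 18 29
f 18 6 32
f 29 32 10
f 18 32 29
f 6 41 19
f 41 12 40
f 19 40 5
f 41 40 19
f 12 42 39
f 42 11 35
f 39 35 3
f 42 35 39
f 11 37 36
f 37 8 24
f 36 24 7
f 37 24 36
f 8 23 28
f 23 2 25
f 28 25 9
f 23 25 28
f 4 30 16
f 30 10 31
f 16 31 5
f 30 31 16
f 4 16 14
f 16 5 15
f 14 15 3
f 16 15 14
f 4 14 21
f 14 3 20
f 21 20 7
f 14 20 21
f 4 21 26
f 21 7 27
f 26 27 9
f 21 27 26
f 4 26 30
f 26 9 33
f 30 33 10
f 26 33 30
f 5 31 19
f 31 10 32
f 19 32 6
f 31 32 19
f 3 15 39
f 15 5 40
f 39 40 12
f 15 40 39
f 7 20 36
f 20 3 35
f 36 35 11
f 20 35 36
f 9 27 28
f 27 7 24
f 28 24 8
f 27 24 28
f 10 33 29
f 33 9 25
f 29 25 2
f 33 25 29
f 44 43 46
f 44 46 45
f 46 43 47
f 46 47 45
f 47 43 48
f 47 48 45
f 48 43 49
f 48 49 45
f 49 43 50
f 49 50 45
f 50 43 51
f 50 51 45
f 51 43 52
f 51 52 45
f 52 43 53
f 52 53 45
f 53 43 54
f 53 54 45
f 54 43 55
f 54 55 45
f 55 43 56
f 55 56 45
f 56 43 57
f 56 57 45
f 57 43 58
f 57 58 45
f 58 43 59
f 58 59 45
f 59 43 44
f 59 44 45



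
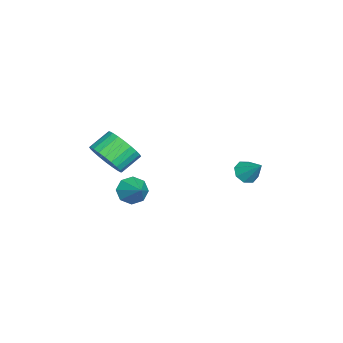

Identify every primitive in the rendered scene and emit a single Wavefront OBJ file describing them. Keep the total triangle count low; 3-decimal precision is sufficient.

v -0.465 3.368 -1.527
v 0.058 2.949 -1.514
v 0.125 4.132 -0.613
v 0.114 3.321 -1.862
v -0.169 3.721 -2.014
v -0.625 3.914 -1.881
v -0.987 3.787 -1.541
v -1.044 3.414 -1.193
v -0.761 3.014 -1.041
v -0.305 2.821 -1.174
v 0.97 -1.719 -2.37
v 1.504 -2.189 -2.713
v 1.97 -1.121 -1.63
v 1.421 -1.673 -3.017
v 1.073 -1.184 -2.942
v 0.665 -1.008 -2.532
v 0.436 -1.248 -2.027
v 0.519 -1.764 -1.723
v 0.866 -2.253 -1.797
v 1.274 -2.429 -2.207
v 2.252 -2.685 0.435
v 2.843 -1.892 0.185
v 2.118 -1.141 0.854
v 1.528 -1.935 1.105
v 2.576 -1.887 -0.11
v 1.851 -1.136 0.559
v 2.26 -2.003 -0.322
v 1.535 -1.252 0.347
v 1.943 -2.223 -0.419
v 1.218 -1.472 0.25
v 1.673 -2.513 -0.386
v 0.948 -1.762 0.284
v 1.491 -2.83 -0.228
v 0.766 -2.079 0.442
v 1.425 -3.124 0.032
v 0.7 -2.374 0.701
v 1.485 -3.352 0.352
v 0.76 -2.601 1.022
v 1.662 -3.479 0.686
v 0.937 -2.728 1.355
v 1.929 -3.484 0.981
v 1.204 -2.733 1.65
v 2.245 -3.368 1.193
v 1.52 -2.617 1.862
v 2.562 -3.148 1.29
v 1.837 -2.397 1.959
v 2.832 -2.858 1.256
v 2.107 -2.107 1.926
v 3.014 -2.541 1.098
v 2.289 -1.79 1.768
v 3.08 -2.246 0.839
v 2.355 -1.496 1.508
v 3.02 -2.019 0.518
v 2.295 -1.268 1.188
f 2 1 4
f 2 4 3
f 4 1 5
f 4 5 3
f 5 1 6
f 5 6 3
f 6 1 7
f 6 7 3
f 7 1 8
f 7 8 3
f 8 1 9
f 8 9 3
f 9 1 10
f 9 10 3
f 10 1 2
f 10 2 3
f 12 11 14
f 12 14 13
f 14 11 15
f 14 15 13
f 15 11 16
f 15 16 13
f 16 11 17
f 16 17 13
f 17 11 18
f 17 18 13
f 18 11 19
f 18 19 13
f 19 11 20
f 19 20 13
f 20 11 12
f 20 12 13
f 22 21 25
f 22 25 23
f 23 25 26
f 23 26 24
f 25 21 27
f 25 27 26
f 26 27 28
f 26 28 24
f 27 21 29
f 27 29 28
f 28 29 30
f 28 30 24
f 29 21 31
f 29 31 30
f 30 31 32
f 30 32 24
f 31 21 33
f 31 33 32
f 32 33 34
f 32 34 24
f 33 21 35
f 33 35 34
f 34 35 36
f 34 36 24
f 35 21 37
f 35 37 36
f 36 37 38
f 36 38 24
f 37 21 39
f 37 39 38
f 38 39 40
f 38 40 24
f 39 21 41
f 39 41 40
f 40 41 42
f 40 42 24
f 41 21 43
f 41 43 42
f 42 43 44
f 42 44 24
f 43 21 45
f 43 45 44
f 44 45 46
f 44 46 24
f 45 21 47
f 45 47 46
f 46 47 48
f 46 48 24
f 47 21 49
f 47 49 48
f 48 49 50
f 48 50 24
f 49 21 51
f 49 51 50
f 50 51 52
f 50 52 24
f 51 21 53
f 51 53 52
f 52 53 54
f 52 54 24
f 53 21 22
f 53 22 54
f 54 22 23
f 54 23 24



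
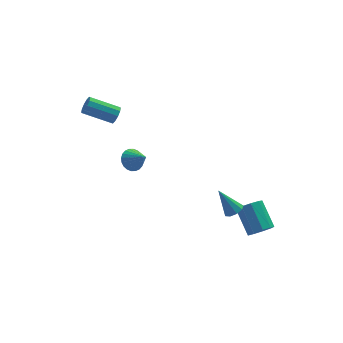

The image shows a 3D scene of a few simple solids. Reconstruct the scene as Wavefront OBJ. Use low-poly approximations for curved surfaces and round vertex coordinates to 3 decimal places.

v -1.55 2.483 -1.131
v -0.87 2.5 -1.533
v -0.97 1.577 -0.189
v -0.829 2.732 -1.335
v -0.897 2.927 -1.106
v -1.065 3.054 -0.881
v -1.306 3.094 -0.694
v -1.585 3.041 -0.573
v -1.858 2.903 -0.537
v -2.085 2.701 -0.592
v -2.23 2.466 -0.729
v -2.271 2.233 -0.927
v -2.203 2.039 -1.156
v -2.035 1.912 -1.381
v -1.794 1.872 -1.569
v -1.515 1.925 -1.689
v -1.241 2.063 -1.725
v -1.015 2.265 -1.67
v -2.181 3.556 2.329
v -1.87 3.676 2.852
v -3.508 4.344 3.673
v -3.819 4.224 3.151
v -1.854 3.988 2.63
v -3.492 4.656 3.452
v -1.963 4.135 2.294
v -3.6 4.803 3.115
v -2.155 4.061 1.971
v -3.793 4.729 2.792
v -2.357 3.794 1.785
v -3.995 4.462 2.606
v -2.492 3.436 1.807
v -4.13 4.104 2.628
v -2.508 3.124 2.028
v -4.146 3.792 2.85
v -2.4 2.977 2.365
v -4.037 3.645 3.186
v -2.207 3.051 2.688
v -3.845 3.719 3.509
v -2.005 3.318 2.874
v -3.643 3.986 3.695
v 2.745 -3.448 -1.579
v 3.097 -3.839 -1.232
v 2.015 -2.812 -0.121
v 3.305 -3.466 -1.29
v 3.251 -3.085 -1.483
v 2.961 -2.873 -1.721
v 2.57 -2.93 -1.892
v 2.261 -3.23 -1.917
v 2.178 -3.631 -1.783
v 2.361 -3.947 -1.554
v 2.724 -4.029 -1.336
v 4.077 -4.344 -3.092
v 4.41 -3.854 -3.673
v 4.176 -2.365 -2.549
v 3.843 -2.856 -1.968
v 3.847 -3.887 -3.746
v 3.614 -2.398 -2.621
v 3.393 -4.134 -3.512
v 3.159 -2.646 -2.388
v 3.258 -4.48 -3.083
v 3.024 -2.991 -1.959
v 3.506 -4.762 -2.657
v 3.273 -3.274 -1.533
v 4.022 -4.849 -2.435
v 3.788 -3.36 -1.311
v 4.563 -4.7 -2.521
v 4.329 -3.211 -1.397
v 4.876 -4.384 -2.873
v 4.643 -2.895 -1.749
v 4.816 -4.05 -3.328
v 4.582 -2.561 -2.204
f 2 1 4
f 2 4 3
f 4 1 5
f 4 5 3
f 5 1 6
f 5 6 3
f 6 1 7
f 6 7 3
f 7 1 8
f 7 8 3
f 8 1 9
f 8 9 3
f 9 1 10
f 9 10 3
f 10 1 11
f 10 11 3
f 11 1 12
f 11 12 3
f 12 1 13
f 12 13 3
f 13 1 14
f 13 14 3
f 14 1 15
f 14 15 3
f 15 1 16
f 15 16 3
f 16 1 17
f 16 17 3
f 17 1 18
f 17 18 3
f 18 1 2
f 18 2 3
f 20 19 23
f 20 23 21
f 21 23 24
f 21 24 22
f 23 19 25
f 23 25 24
f 24 25 26
f 24 26 22
f 25 19 27
f 25 27 26
f 26 27 28
f 26 28 22
f 27 19 29
f 27 29 28
f 28 29 30
f 28 30 22
f 29 19 31
f 29 31 30
f 30 31 32
f 30 32 22
f 31 19 33
f 31 33 32
f 32 33 34
f 32 34 22
f 33 19 35
f 33 35 34
f 34 35 36
f 34 36 22
f 35 19 37
f 35 37 36
f 36 37 38
f 36 38 22
f 37 19 39
f 37 39 38
f 38 39 40
f 38 40 22
f 39 19 20
f 39 20 40
f 40 20 21
f 40 21 22
f 42 41 44
f 42 44 43
f 44 41 45
f 44 45 43
f 45 41 46
f 45 46 43
f 46 41 47
f 46 47 43
f 47 41 48
f 47 48 43
f 48 41 49
f 48 49 43
f 49 41 50
f 49 50 43
f 50 41 51
f 50 51 43
f 51 41 42
f 51 42 43
f 53 52 56
f 53 56 54
f 54 56 57
f 54 57 55
f 56 52 58
f 56 58 57
f 57 58 59
f 57 59 55
f 58 52 60
f 58 60 59
f 59 60 61
f 59 61 55
f 60 52 62
f 60 62 61
f 61 62 63
f 61 63 55
f 62 52 64
f 62 64 63
f 63 64 65
f 63 65 55
f 64 52 66
f 64 66 65
f 65 66 67
f 65 67 55
f 66 52 68
f 66 68 67
f 67 68 69
f 67 69 55
f 68 52 70
f 68 70 69
f 69 70 71
f 69 71 55
f 70 52 53
f 70 53 71
f 71 53 54
f 71 54 55



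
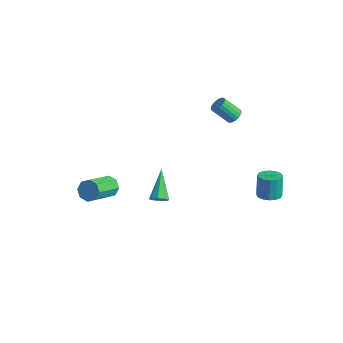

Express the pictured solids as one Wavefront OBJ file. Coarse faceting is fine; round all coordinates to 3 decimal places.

v 0.792 3.948 2.703
v 1.061 3.505 2.662
v 0.316 2.968 3.597
v 0.048 3.412 3.637
v 1.179 3.622 2.823
v 0.434 3.085 3.758
v 1.22 3.804 2.96
v 0.476 3.267 3.895
v 1.177 4.014 3.046
v 0.432 3.478 3.981
v 1.057 4.211 3.065
v 0.313 3.675 3.999
v 0.885 4.357 3.011
v 0.141 3.82 3.946
v 0.695 4.421 2.896
v -0.05 3.884 3.831
v 0.524 4.392 2.743
v -0.221 3.855 3.678
v 0.406 4.275 2.582
v -0.339 3.738 3.517
v 0.364 4.093 2.445
v -0.38 3.556 3.38
v 0.408 3.882 2.359
v -0.337 3.346 3.294
v 0.527 3.685 2.341
v -0.217 3.149 3.275
v 0.699 3.54 2.394
v -0.045 3.003 3.329
v 0.89 3.476 2.509
v 0.145 2.939 3.444
v 2.334 -3.444 1.753
v 2.743 -3.402 2.071
v 1.366 -2.276 2.847
v 2.746 -3.129 1.782
v 2.508 -3.04 1.476
v 2.167 -3.188 1.332
v 1.924 -3.486 1.436
v 1.921 -3.759 1.725
v 2.16 -3.848 2.031
v 2.5 -3.7 2.174
v -4.091 -0.974 -3.532
v -3.841 -1.299 -4.111
v -3.559 -3.051 -3.008
v -3.809 -2.726 -2.428
v -3.449 -1.055 -3.824
v -3.167 -2.807 -2.72
v -3.434 -0.763 -3.366
v -3.152 -2.516 -2.262
v -3.803 -0.595 -3.005
v -3.521 -2.348 -1.901
v -4.341 -0.649 -2.952
v -4.059 -2.401 -1.849
v -4.733 -0.893 -3.24
v -4.451 -2.645 -2.136
v -4.748 -1.184 -3.698
v -4.466 -2.937 -2.594
v -4.379 -1.352 -4.059
v -4.097 -3.105 -2.955
v 3.62 3.759 -2.314
v 4.295 3.914 -2.212
v 4.015 4.256 -0.884
v 3.34 4.101 -0.986
v 4.143 4.224 -2.324
v 3.864 4.566 -0.996
v 3.851 4.409 -2.433
v 3.572 4.751 -1.105
v 3.497 4.42 -2.51
v 3.218 4.762 -1.182
v 3.176 4.253 -2.535
v 2.897 4.596 -1.206
v 2.974 3.955 -2.5
v 2.695 4.297 -1.172
v 2.945 3.604 -2.416
v 2.665 3.946 -1.088
v 3.096 3.294 -2.304
v 2.817 3.636 -0.976
v 3.388 3.109 -2.195
v 3.109 3.451 -0.867
v 3.742 3.098 -2.118
v 3.463 3.44 -0.79
v 4.063 3.264 -2.094
v 3.784 3.607 -0.765
v 4.265 3.563 -2.128
v 3.986 3.905 -0.8
f 2 1 5
f 2 5 3
f 3 5 6
f 3 6 4
f 5 1 7
f 5 7 6
f 6 7 8
f 6 8 4
f 7 1 9
f 7 9 8
f 8 9 10
f 8 10 4
f 9 1 11
f 9 11 10
f 10 11 12
f 10 12 4
f 11 1 13
f 11 13 12
f 12 13 14
f 12 14 4
f 13 1 15
f 13 15 14
f 14 15 16
f 14 16 4
f 15 1 17
f 15 17 16
f 16 17 18
f 16 18 4
f 17 1 19
f 17 19 18
f 18 19 20
f 18 20 4
f 19 1 21
f 19 21 20
f 20 21 22
f 20 22 4
f 21 1 23
f 21 23 22
f 22 23 24
f 22 24 4
f 23 1 25
f 23 25 24
f 24 25 26
f 24 26 4
f 25 1 27
f 25 27 26
f 26 27 28
f 26 28 4
f 27 1 29
f 27 29 28
f 28 29 30
f 28 30 4
f 29 1 2
f 29 2 30
f 30 2 3
f 30 3 4
f 32 31 34
f 32 34 33
f 34 31 35
f 34 35 33
f 35 31 36
f 35 36 33
f 36 31 37
f 36 37 33
f 37 31 38
f 37 38 33
f 38 31 39
f 38 39 33
f 39 31 40
f 39 40 33
f 40 31 32
f 40 32 33
f 42 41 45
f 42 45 43
f 43 45 46
f 43 46 44
f 45 41 47
f 45 47 46
f 46 47 48
f 46 48 44
f 47 41 49
f 47 49 48
f 48 49 50
f 48 50 44
f 49 41 51
f 49 51 50
f 50 51 52
f 50 52 44
f 51 41 53
f 51 53 52
f 52 53 54
f 52 54 44
f 53 41 55
f 53 55 54
f 54 55 56
f 54 56 44
f 55 41 57
f 55 57 56
f 56 57 58
f 56 58 44
f 57 41 42
f 57 42 58
f 58 42 43
f 58 43 44
f 60 59 63
f 60 63 61
f 61 63 64
f 61 64 62
f 63 59 65
f 63 65 64
f 64 65 66
f 64 66 62
f 65 59 67
f 65 67 66
f 66 67 68
f 66 68 62
f 67 59 69
f 67 69 68
f 68 69 70
f 68 70 62
f 69 59 71
f 69 71 70
f 70 71 72
f 70 72 62
f 71 59 73
f 71 73 72
f 72 73 74
f 72 74 62
f 73 59 75
f 73 75 74
f 74 75 76
f 74 76 62
f 75 59 77
f 75 77 76
f 76 77 78
f 76 78 62
f 77 59 79
f 77 79 78
f 78 79 80
f 78 80 62
f 79 59 81
f 79 81 80
f 80 81 82
f 80 82 62
f 81 59 83
f 81 83 82
f 82 83 84
f 82 84 62
f 83 59 60
f 83 60 84
f 84 60 61
f 84 61 62



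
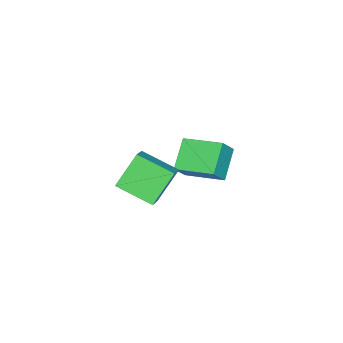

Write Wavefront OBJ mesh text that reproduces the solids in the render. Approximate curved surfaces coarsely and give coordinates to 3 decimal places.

v -4.506 -0.725 -3.217
v -3.799 -0.833 -2.317
v -4.785 1.173 -2.77
v -4.077 1.065 -1.87
v -3.203 -0.305 -4.19
v -2.495 -0.413 -3.29
v -3.481 1.593 -3.743
v -2.774 1.485 -2.843
v 0.048 1.629 -0.283
v 0.344 -0.032 0.315
v 0.887 1.993 0.31
v 1.183 0.332 0.908
v 1.157 1.328 -1.668
v 1.453 -0.333 -1.07
v 1.996 1.692 -1.075
v 2.292 0.031 -0.477
f 2 4 1
f 5 2 1
f 1 4 3
f 3 5 1
f 2 8 4
f 6 2 5
f 6 8 2
f 4 8 3
f 7 5 3
f 3 8 7
f 7 6 5
f 8 6 7
f 10 12 9
f 13 10 9
f 9 12 11
f 11 13 9
f 10 16 12
f 14 10 13
f 14 16 10
f 12 16 11
f 15 13 11
f 11 16 15
f 15 14 13
f 16 14 15



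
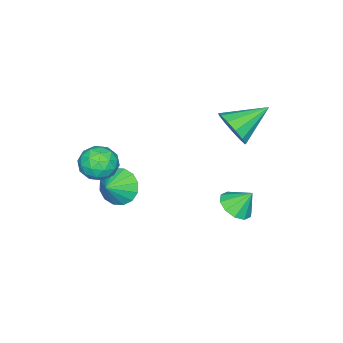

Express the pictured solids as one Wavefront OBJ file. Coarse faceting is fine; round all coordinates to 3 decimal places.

v 0.484 -3.567 -0.871
v 0.92 -4.045 -1.634
v 1.476 -3.593 -0.289
v 0.991 -3.541 -1.733
v 0.927 -3.045 -1.601
v 0.744 -2.689 -1.273
v 0.491 -2.567 -0.838
v 0.237 -2.714 -0.411
v 0.049 -3.089 -0.108
v -0.022 -3.592 -0.009
v 0.042 -4.088 -0.142
v 0.225 -4.445 -0.469
v 0.477 -4.566 -0.905
v 0.731 -4.42 -1.331
v -0.232 1.946 -0.246
v 0.534 2.332 -0.304
v -0.488 2.594 0.706
v 0.185 2.615 -0.589
v -0.322 2.642 -0.744
v -0.796 2.403 -0.708
v -1.054 1.99 -0.496
v -0.999 1.56 -0.189
v -0.65 1.277 0.097
v -0.143 1.25 0.251
v 0.331 1.489 0.215
v 0.589 1.902 0.003
v 2.017 -2.563 2.408
v 2.731 -2.593 1.788
v 1.889 -4.087 2.332
v 2.603 -4.117 1.712
v 2.769 -3.882 2.613
v 2.848 -2.94 2.66
v 1.772 -3.74 1.46
v 1.851 -2.798 1.507
v 2.58 -3.32 1.202
v 3.196 -3.408 1.915
v 1.424 -3.272 2.205
v 2.04 -3.36 2.918
v 2.386 -2.444 2.105
v 2.234 -4.236 2.015
v 2.332 -4.098 2.545
v 2.752 -4.115 2.18
v 2.454 -2.648 2.618
v 2.874 -2.666 2.253
v 2.896 -3.423 2.738
v 1.746 -4.014 1.867
v 2.166 -4.032 1.502
v 1.868 -2.565 1.94
v 2.288 -2.582 1.575
v 1.724 -3.257 1.382
v 2.716 -2.889 1.395
v 2.64 -3.785 1.351
v 2.152 -3.563 1.203
v 2.199 -3.01 1.23
v 3.078 -2.94 1.815
v 3.003 -3.836 1.77
v 3.1 -3.698 2.3
v 3.147 -3.145 2.327
v 2.989 -3.368 1.47
v 1.617 -2.844 2.35
v 1.542 -3.74 2.305
v 1.473 -3.535 1.793
v 1.52 -2.982 1.82
v 1.98 -2.895 2.769
v 1.904 -3.791 2.725
v 2.421 -3.67 2.89
v 2.468 -3.117 2.917
v 1.631 -3.312 2.65
v -1.875 0.743 3.217
v -1.331 0.824 4.064
v -3.365 1.697 4.083
v -1.215 1.287 3.754
v -1.308 1.577 3.274
v -1.581 1.602 2.775
v -1.948 1.355 2.417
v -2.291 0.913 2.313
v -2.502 0.417 2.496
v -2.514 0.025 2.908
v -2.323 -0.14 3.418
v -1.99 -0.024 3.865
v -1.62 0.335 4.106
f 2 1 4
f 2 4 3
f 4 1 5
f 4 5 3
f 5 1 6
f 5 6 3
f 6 1 7
f 6 7 3
f 7 1 8
f 7 8 3
f 8 1 9
f 8 9 3
f 9 1 10
f 9 10 3
f 10 1 11
f 10 11 3
f 11 1 12
f 11 12 3
f 12 1 13
f 12 13 3
f 13 1 14
f 13 14 3
f 14 1 2
f 14 2 3
f 16 15 18
f 16 18 17
f 18 15 19
f 18 19 17
f 19 15 20
f 19 20 17
f 20 15 21
f 20 21 17
f 21 15 22
f 21 22 17
f 22 15 23
f 22 23 17
f 23 15 24
f 23 24 17
f 24 15 25
f 24 25 17
f 25 15 26
f 25 26 17
f 26 15 16
f 26 16 17
f 27 64 43
f 64 38 67
f 43 67 32
f 64 67 43
f 27 43 39
f 43 32 44
f 39 44 28
f 43 44 39
f 27 39 48
f 39 28 49
f 48 49 34
f 39 49 48
f 27 48 60
f 48 34 63
f 60 63 37
f 48 63 60
f 27 60 64
f 60 37 68
f 64 68 38
f 60 68 64
f 28 44 55
f 44 32 58
f 55 58 36
f 44 58 55
f 32 67 45
f 67 38 66
f 45 66 31
f 67 66 45
f 38 68 65
f 68 37 61
f 65 61 29
f 68 61 65
f 37 63 62
f 63 34 50
f 62 50 33
f 63 50 62
f 34 49 54
f 49 28 51
f 54 51 35
f 49 51 54
f 30 56 42
f 56 36 57
f 42 57 31
f 56 57 42
f 30 42 40
f 42 31 41
f 40 41 29
f 42 41 40
f 30 40 47
f 40 29 46
f 47 46 33
f 40 46 47
f 30 47 52
f 47 33 53
f 52 53 35
f 47 53 52
f 30 52 56
f 52 35 59
f 56 59 36
f 52 59 56
f 31 57 45
f 57 36 58
f 45 58 32
f 57 58 45
f 29 41 65
f 41 31 66
f 65 66 38
f 41 66 65
f 33 46 62
f 46 29 61
f 62 61 37
f 46 61 62
f 35 53 54
f 53 33 50
f 54 50 34
f 53 50 54
f 36 59 55
f 59 35 51
f 55 51 28
f 59 51 55
f 70 69 72
f 70 72 71
f 72 69 73
f 72 73 71
f 73 69 74
f 73 74 71
f 74 69 75
f 74 75 71
f 75 69 76
f 75 76 71
f 76 69 77
f 76 77 71
f 77 69 78
f 77 78 71
f 78 69 79
f 78 79 71
f 79 69 80
f 79 80 71
f 80 69 81
f 80 81 71
f 81 69 70
f 81 70 71



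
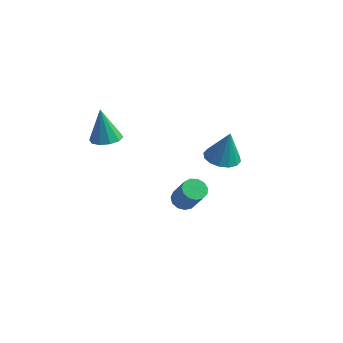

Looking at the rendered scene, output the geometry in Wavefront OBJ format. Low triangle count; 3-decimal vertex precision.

v 3.818 -3.11 2.646
v 4.735 -3.221 2.468
v 4.182 -2.97 4.434
v 4.659 -2.74 2.446
v 4.358 -2.359 2.477
v 3.913 -2.179 2.554
v 3.442 -2.249 2.655
v 3.072 -2.549 2.754
v 2.902 -3 2.823
v 2.978 -3.48 2.846
v 3.278 -3.861 2.815
v 3.724 -4.041 2.738
v 4.195 -3.971 2.637
v 4.565 -3.671 2.538
v -2.555 -3.925 1.967
v -1.913 -4.474 2.126
v -2.965 -3.835 3.933
v -1.715 -3.981 2.145
v -1.839 -3.467 2.096
v -2.235 -3.127 1.997
v -2.754 -3.092 1.888
v -3.197 -3.375 1.808
v -3.394 -3.868 1.789
v -3.271 -4.383 1.839
v -2.874 -4.723 1.937
v -2.356 -4.758 2.047
v 0.05 -0.818 -3.592
v 0.62 -0.932 -4
v 1.619 -1.395 -2.477
v 1.05 -1.282 -2.068
v 0.633 -0.547 -3.892
v 1.633 -1.01 -2.369
v 0.462 -0.248 -3.689
v 1.462 -0.712 -2.165
v 0.16 -0.13 -3.454
v 1.16 -0.594 -1.931
v -0.177 -0.231 -3.264
v 0.823 -0.694 -1.741
v -0.442 -0.518 -3.177
v 0.558 -0.981 -1.654
v -0.551 -0.9 -3.222
v 0.449 -1.364 -1.699
v -0.469 -1.257 -3.384
v 0.531 -1.72 -1.861
v -0.222 -1.474 -3.612
v 0.778 -1.937 -2.089
v 0.111 -1.483 -3.834
v 1.111 -1.946 -2.311
v 0.425 -1.281 -3.978
v 1.425 -1.744 -2.455
f 2 1 4
f 2 4 3
f 4 1 5
f 4 5 3
f 5 1 6
f 5 6 3
f 6 1 7
f 6 7 3
f 7 1 8
f 7 8 3
f 8 1 9
f 8 9 3
f 9 1 10
f 9 10 3
f 10 1 11
f 10 11 3
f 11 1 12
f 11 12 3
f 12 1 13
f 12 13 3
f 13 1 14
f 13 14 3
f 14 1 2
f 14 2 3
f 16 15 18
f 16 18 17
f 18 15 19
f 18 19 17
f 19 15 20
f 19 20 17
f 20 15 21
f 20 21 17
f 21 15 22
f 21 22 17
f 22 15 23
f 22 23 17
f 23 15 24
f 23 24 17
f 24 15 25
f 24 25 17
f 25 15 26
f 25 26 17
f 26 15 16
f 26 16 17
f 28 27 31
f 28 31 29
f 29 31 32
f 29 32 30
f 31 27 33
f 31 33 32
f 32 33 34
f 32 34 30
f 33 27 35
f 33 35 34
f 34 35 36
f 34 36 30
f 35 27 37
f 35 37 36
f 36 37 38
f 36 38 30
f 37 27 39
f 37 39 38
f 38 39 40
f 38 40 30
f 39 27 41
f 39 41 40
f 40 41 42
f 40 42 30
f 41 27 43
f 41 43 42
f 42 43 44
f 42 44 30
f 43 27 45
f 43 45 44
f 44 45 46
f 44 46 30
f 45 27 47
f 45 47 46
f 46 47 48
f 46 48 30
f 47 27 49
f 47 49 48
f 48 49 50
f 48 50 30
f 49 27 28
f 49 28 50
f 50 28 29
f 50 29 30



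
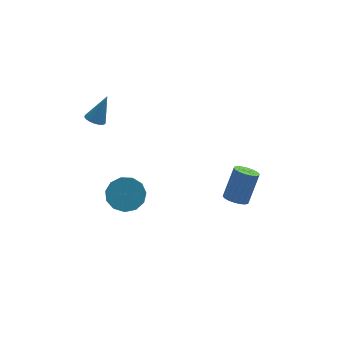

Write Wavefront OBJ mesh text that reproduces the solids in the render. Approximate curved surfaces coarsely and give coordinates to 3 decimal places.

v 3.032 -1.53 -4.222
v 3.743 -1.739 -4.464
v 4.56 -0.978 -2.721
v 3.848 -0.77 -2.478
v 3.71 -1.417 -4.589
v 4.527 -0.656 -2.846
v 3.543 -1.117 -4.641
v 4.36 -0.356 -2.898
v 3.274 -0.899 -4.611
v 4.091 -0.139 -2.867
v 2.958 -0.806 -4.503
v 3.774 -0.046 -2.759
v 2.656 -0.857 -4.339
v 3.472 -0.096 -2.596
v 2.428 -1.041 -4.152
v 3.245 -0.28 -2.409
v 2.32 -1.322 -3.979
v 3.137 -0.561 -2.236
v 2.353 -1.644 -3.854
v 3.17 -0.883 -2.111
v 2.52 -1.944 -3.802
v 3.337 -1.183 -2.059
v 2.789 -2.161 -3.833
v 3.606 -1.401 -2.089
v 3.106 -2.254 -3.941
v 3.922 -1.494 -2.197
v 3.408 -2.204 -4.104
v 4.224 -1.443 -2.361
v 3.635 -2.02 -4.291
v 4.452 -1.259 -2.548
v -4.026 3.722 -0.183
v -3.437 3.597 -0.454
v -3.194 4.158 1.423
v -3.476 3.882 -0.511
v -3.624 4.136 -0.503
v -3.851 4.308 -0.432
v -4.113 4.364 -0.312
v -4.358 4.293 -0.165
v -4.537 4.108 -0.023
v -4.615 3.848 0.088
v -4.576 3.562 0.145
v -4.428 3.309 0.138
v -4.201 3.137 0.066
v -3.939 3.081 -0.054
v -3.694 3.152 -0.2
v -3.515 3.336 -0.343
v -3.631 -2.868 -0.728
v -2.755 -3.416 -1.107
v -2.974 -4.8 0.39
v -3.849 -4.252 0.768
v -2.54 -3.005 -0.695
v -2.759 -4.389 0.801
v -2.671 -2.551 -0.295
v -2.89 -3.934 1.202
v -3.107 -2.197 -0.032
v -3.326 -3.581 1.465
v -3.709 -2.057 0.01
v -3.928 -3.44 1.507
v -4.286 -2.174 -0.183
v -4.505 -3.557 1.314
v -4.655 -2.511 -0.549
v -4.874 -3.895 0.948
v -4.699 -2.962 -0.972
v -4.918 -4.346 0.525
v -4.404 -3.383 -1.317
v -4.623 -4.767 0.179
v -3.863 -3.641 -1.476
v -4.082 -5.024 0.02
v -3.248 -3.653 -1.398
v -3.467 -5.036 0.099
f 2 1 5
f 2 5 3
f 3 5 6
f 3 6 4
f 5 1 7
f 5 7 6
f 6 7 8
f 6 8 4
f 7 1 9
f 7 9 8
f 8 9 10
f 8 10 4
f 9 1 11
f 9 11 10
f 10 11 12
f 10 12 4
f 11 1 13
f 11 13 12
f 12 13 14
f 12 14 4
f 13 1 15
f 13 15 14
f 14 15 16
f 14 16 4
f 15 1 17
f 15 17 16
f 16 17 18
f 16 18 4
f 17 1 19
f 17 19 18
f 18 19 20
f 18 20 4
f 19 1 21
f 19 21 20
f 20 21 22
f 20 22 4
f 21 1 23
f 21 23 22
f 22 23 24
f 22 24 4
f 23 1 25
f 23 25 24
f 24 25 26
f 24 26 4
f 25 1 27
f 25 27 26
f 26 27 28
f 26 28 4
f 27 1 29
f 27 29 28
f 28 29 30
f 28 30 4
f 29 1 2
f 29 2 30
f 30 2 3
f 30 3 4
f 32 31 34
f 32 34 33
f 34 31 35
f 34 35 33
f 35 31 36
f 35 36 33
f 36 31 37
f 36 37 33
f 37 31 38
f 37 38 33
f 38 31 39
f 38 39 33
f 39 31 40
f 39 40 33
f 40 31 41
f 40 41 33
f 41 31 42
f 41 42 33
f 42 31 43
f 42 43 33
f 43 31 44
f 43 44 33
f 44 31 45
f 44 45 33
f 45 31 46
f 45 46 33
f 46 31 32
f 46 32 33
f 48 47 51
f 48 51 49
f 49 51 52
f 49 52 50
f 51 47 53
f 51 53 52
f 52 53 54
f 52 54 50
f 53 47 55
f 53 55 54
f 54 55 56
f 54 56 50
f 55 47 57
f 55 57 56
f 56 57 58
f 56 58 50
f 57 47 59
f 57 59 58
f 58 59 60
f 58 60 50
f 59 47 61
f 59 61 60
f 60 61 62
f 60 62 50
f 61 47 63
f 61 63 62
f 62 63 64
f 62 64 50
f 63 47 65
f 63 65 64
f 64 65 66
f 64 66 50
f 65 47 67
f 65 67 66
f 66 67 68
f 66 68 50
f 67 47 69
f 67 69 68
f 68 69 70
f 68 70 50
f 69 47 48
f 69 48 70
f 70 48 49
f 70 49 50



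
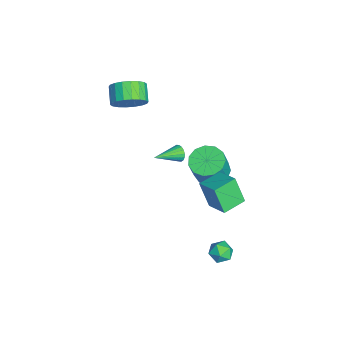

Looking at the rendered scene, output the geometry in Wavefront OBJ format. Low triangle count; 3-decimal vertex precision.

v 2.633 1.384 -4.013
v 3.032 1.966 -3.803
v 3.468 0.654 -3.577
v 3.867 1.236 -3.367
v 3.232 1.084 -3.028
v 2.716 1.535 -3.297
v 3.784 1.085 -4.083
v 3.268 1.536 -4.352
v 3.743 1.781 -3.846
v 3.402 1.78 -3.194
v 3.098 0.84 -4.186
v 2.757 0.839 -3.534
v -1.981 -0.695 -0.384
v -1.823 -0.446 0.068
v -1.199 -2.045 0.084
v -2.032 -0.545 0.132
v -2.232 -0.674 0.094
v -2.381 -0.807 -0.039
v -2.452 -0.917 -0.241
v -2.429 -0.984 -0.471
v -2.318 -0.993 -0.683
v -2.14 -0.943 -0.837
v -1.93 -0.844 -0.901
v -1.731 -0.716 -0.863
v -1.581 -0.583 -0.73
v -1.511 -0.472 -0.528
v -1.534 -0.405 -0.298
v -1.645 -0.396 -0.086
v 2.022 0.736 -0.839
v 1.573 0.23 0.677
v 1.224 1.841 -0.707
v 0.774 1.335 0.809
v 3.126 1.465 -0.269
v 2.676 0.959 1.247
v 2.327 2.57 -0.137
v 1.878 2.064 1.379
v -3.107 -3.3 3.043
v -2.686 -3.99 3.665
v -3.692 -4.05 4.279
v -4.113 -3.36 3.657
v -2.586 -3.597 3.868
v -3.591 -3.656 4.482
v -2.588 -3.144 3.907
v -3.594 -3.204 4.521
v -2.694 -2.723 3.775
v -3.7 -2.783 4.39
v -2.881 -2.416 3.498
v -3.887 -2.476 4.113
v -3.113 -2.284 3.131
v -4.119 -2.344 3.746
v -3.344 -2.353 2.747
v -4.35 -2.413 3.361
v -3.528 -2.61 2.421
v -4.534 -2.67 3.035
v -3.629 -3.004 2.218
v -4.634 -3.063 2.832
v -3.626 -3.456 2.179
v -4.632 -3.516 2.793
v -3.52 -3.877 2.31
v -4.526 -3.937 2.925
v -3.333 -4.184 2.587
v -4.339 -4.244 3.202
v -3.101 -4.316 2.954
v -4.107 -4.376 3.569
v -2.87 -4.247 3.339
v -3.876 -4.307 3.953
v -3.022 1.168 -3.188
v -2.095 0.939 -3.6
v -1.451 0.603 -1.964
v -2.378 0.832 -1.552
v -2.087 1.514 -3.485
v -1.443 1.178 -1.849
v -2.376 1.978 -3.276
v -1.732 1.643 -1.64
v -2.87 2.186 -3.039
v -2.227 1.85 -1.403
v -3.413 2.07 -2.849
v -2.769 1.734 -1.213
v -3.831 1.668 -2.767
v -3.187 1.332 -1.131
v -3.992 1.107 -2.819
v -3.349 0.771 -1.183
v -3.845 0.565 -2.988
v -3.202 0.23 -1.351
v -3.437 0.215 -3.22
v -2.794 -0.121 -1.584
v -2.897 0.167 -3.442
v -2.254 -0.168 -1.806
v -2.397 0.437 -3.584
v -1.753 0.101 -1.948
f 1 12 6
f 1 6 2
f 1 2 8
f 1 8 11
f 1 11 12
f 2 6 10
f 6 12 5
f 12 11 3
f 11 8 7
f 8 2 9
f 4 10 5
f 4 5 3
f 4 3 7
f 4 7 9
f 4 9 10
f 5 10 6
f 3 5 12
f 7 3 11
f 9 7 8
f 10 9 2
f 14 13 16
f 14 16 15
f 16 13 17
f 16 17 15
f 17 13 18
f 17 18 15
f 18 13 19
f 18 19 15
f 19 13 20
f 19 20 15
f 20 13 21
f 20 21 15
f 21 13 22
f 21 22 15
f 22 13 23
f 22 23 15
f 23 13 24
f 23 24 15
f 24 13 25
f 24 25 15
f 25 13 26
f 25 26 15
f 26 13 27
f 26 27 15
f 27 13 28
f 27 28 15
f 28 13 14
f 28 14 15
f 30 32 29
f 33 30 29
f 29 32 31
f 31 33 29
f 30 36 32
f 34 30 33
f 34 36 30
f 32 36 31
f 35 33 31
f 31 36 35
f 35 34 33
f 36 34 35
f 38 37 41
f 38 41 39
f 39 41 42
f 39 42 40
f 41 37 43
f 41 43 42
f 42 43 44
f 42 44 40
f 43 37 45
f 43 45 44
f 44 45 46
f 44 46 40
f 45 37 47
f 45 47 46
f 46 47 48
f 46 48 40
f 47 37 49
f 47 49 48
f 48 49 50
f 48 50 40
f 49 37 51
f 49 51 50
f 50 51 52
f 50 52 40
f 51 37 53
f 51 53 52
f 52 53 54
f 52 54 40
f 53 37 55
f 53 55 54
f 54 55 56
f 54 56 40
f 55 37 57
f 55 57 56
f 56 57 58
f 56 58 40
f 57 37 59
f 57 59 58
f 58 59 60
f 58 60 40
f 59 37 61
f 59 61 60
f 60 61 62
f 60 62 40
f 61 37 63
f 61 63 62
f 62 63 64
f 62 64 40
f 63 37 65
f 63 65 64
f 64 65 66
f 64 66 40
f 65 37 38
f 65 38 66
f 66 38 39
f 66 39 40
f 68 67 71
f 68 71 69
f 69 71 72
f 69 72 70
f 71 67 73
f 71 73 72
f 72 73 74
f 72 74 70
f 73 67 75
f 73 75 74
f 74 75 76
f 74 76 70
f 75 67 77
f 75 77 76
f 76 77 78
f 76 78 70
f 77 67 79
f 77 79 78
f 78 79 80
f 78 80 70
f 79 67 81
f 79 81 80
f 80 81 82
f 80 82 70
f 81 67 83
f 81 83 82
f 82 83 84
f 82 84 70
f 83 67 85
f 83 85 84
f 84 85 86
f 84 86 70
f 85 67 87
f 85 87 86
f 86 87 88
f 86 88 70
f 87 67 89
f 87 89 88
f 88 89 90
f 88 90 70
f 89 67 68
f 89 68 90
f 90 68 69
f 90 69 70



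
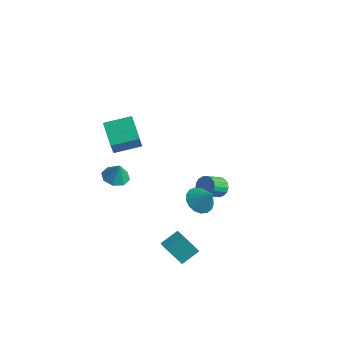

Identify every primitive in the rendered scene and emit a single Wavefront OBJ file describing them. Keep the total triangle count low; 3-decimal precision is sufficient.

v 0.944 3.601 -3.36
v 1.516 3.347 -3.625
v 1.389 2.286 -2.886
v 0.816 2.539 -2.62
v 1.618 3.516 -3.366
v 1.491 2.454 -2.627
v 1.566 3.703 -3.105
v 1.438 2.642 -2.366
v 1.371 3.868 -2.903
v 1.244 2.806 -2.164
v 1.078 3.971 -2.805
v 0.951 2.909 -2.066
v 0.755 3.989 -2.834
v 0.627 2.928 -2.095
v 0.474 3.919 -2.984
v 0.347 2.857 -2.245
v 0.302 3.775 -3.22
v 0.174 2.714 -2.48
v 0.276 3.592 -3.487
v 0.148 2.53 -2.748
v 0.403 3.411 -3.726
v 0.276 2.349 -2.987
v 0.654 3.273 -3.88
v 0.527 2.211 -3.141
v 0.972 3.21 -3.916
v 0.844 2.149 -3.176
v 1.283 3.237 -3.823
v 1.155 2.175 -3.084
v -2.093 -1.683 -0.706
v -1.322 -1.848 -0.929
v -1.767 -1.657 0.406
v -1.439 -1.232 -0.909
v -1.94 -0.88 -0.77
v -2.53 -0.998 -0.594
v -2.865 -1.518 -0.484
v -2.748 -2.134 -0.504
v -2.247 -2.486 -0.643
v -1.656 -2.368 -0.819
v 3.209 -2.533 -4.112
v 2.597 -3.125 -2.793
v 3.528 -1.521 -3.51
v 2.916 -2.113 -2.191
v 3.924 -2.867 -3.929
v 3.312 -3.459 -2.61
v 4.243 -1.855 -3.327
v 3.631 -2.447 -2.008
v -2.36 -2.057 3.347
v -1.799 -2.849 4.779
v -1.421 -0.803 3.672
v -0.86 -1.595 5.104
v -1.18 -2.725 2.516
v -0.619 -3.517 3.948
v -0.241 -1.471 2.841
v 0.32 -2.263 4.273
v 1.561 1.242 -2.617
v 2.22 1.525 -3.193
v 2.399 1.358 -1.603
v 2.02 1.898 -3.071
v 1.715 2.12 -2.844
v 1.375 2.142 -2.565
v 1.077 1.957 -2.298
v 0.891 1.608 -2.105
v 0.858 1.176 -2.028
v 0.986 0.759 -2.087
v 1.246 0.452 -2.266
v 1.578 0.327 -2.527
v 1.907 0.411 -2.808
v 2.156 0.686 -3.045
v 2.269 1.088 -3.184
f 2 1 5
f 2 5 3
f 3 5 6
f 3 6 4
f 5 1 7
f 5 7 6
f 6 7 8
f 6 8 4
f 7 1 9
f 7 9 8
f 8 9 10
f 8 10 4
f 9 1 11
f 9 11 10
f 10 11 12
f 10 12 4
f 11 1 13
f 11 13 12
f 12 13 14
f 12 14 4
f 13 1 15
f 13 15 14
f 14 15 16
f 14 16 4
f 15 1 17
f 15 17 16
f 16 17 18
f 16 18 4
f 17 1 19
f 17 19 18
f 18 19 20
f 18 20 4
f 19 1 21
f 19 21 20
f 20 21 22
f 20 22 4
f 21 1 23
f 21 23 22
f 22 23 24
f 22 24 4
f 23 1 25
f 23 25 24
f 24 25 26
f 24 26 4
f 25 1 27
f 25 27 26
f 26 27 28
f 26 28 4
f 27 1 2
f 27 2 28
f 28 2 3
f 28 3 4
f 30 29 32
f 30 32 31
f 32 29 33
f 32 33 31
f 33 29 34
f 33 34 31
f 34 29 35
f 34 35 31
f 35 29 36
f 35 36 31
f 36 29 37
f 36 37 31
f 37 29 38
f 37 38 31
f 38 29 30
f 38 30 31
f 40 42 39
f 43 40 39
f 39 42 41
f 41 43 39
f 40 46 42
f 44 40 43
f 44 46 40
f 42 46 41
f 45 43 41
f 41 46 45
f 45 44 43
f 46 44 45
f 48 50 47
f 51 48 47
f 47 50 49
f 49 51 47
f 48 54 50
f 52 48 51
f 52 54 48
f 50 54 49
f 53 51 49
f 49 54 53
f 53 52 51
f 54 52 53
f 56 55 58
f 56 58 57
f 58 55 59
f 58 59 57
f 59 55 60
f 59 60 57
f 60 55 61
f 60 61 57
f 61 55 62
f 61 62 57
f 62 55 63
f 62 63 57
f 63 55 64
f 63 64 57
f 64 55 65
f 64 65 57
f 65 55 66
f 65 66 57
f 66 55 67
f 66 67 57
f 67 55 68
f 67 68 57
f 68 55 69
f 68 69 57
f 69 55 56
f 69 56 57

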